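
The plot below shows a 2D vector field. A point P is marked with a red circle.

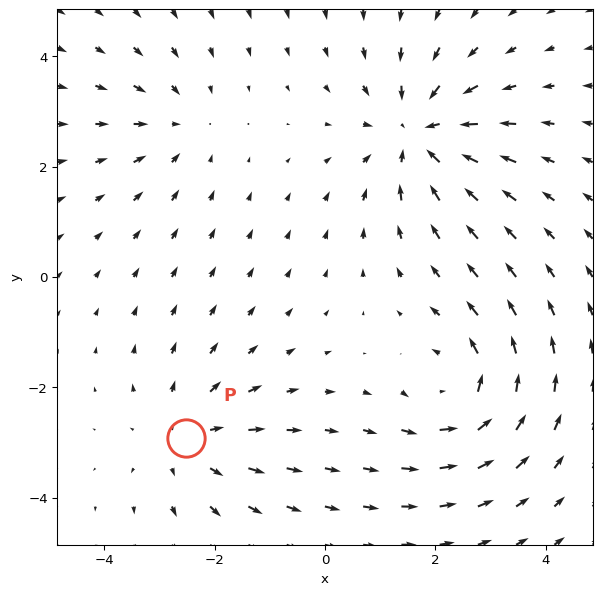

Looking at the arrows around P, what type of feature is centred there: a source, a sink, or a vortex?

At P (-2.5, -2.9) the arrows spread outward. Divergence about +3, curl ≈0 — positive divergence with near-zero curl is a source.

source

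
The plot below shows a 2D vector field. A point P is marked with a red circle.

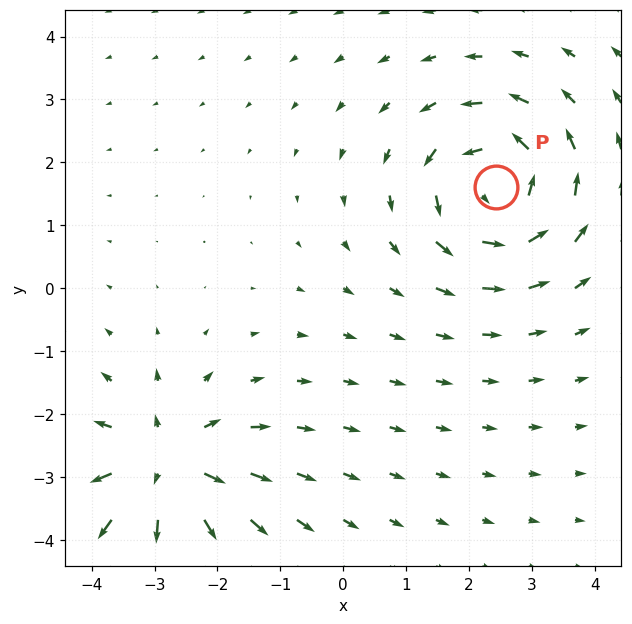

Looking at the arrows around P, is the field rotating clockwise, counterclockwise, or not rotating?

Near P at (2.4, 1.6) the arrows circulate counterclockwise. The curl (z-component) there is about +5; positive curl means counterclockwise rotation.

counterclockwise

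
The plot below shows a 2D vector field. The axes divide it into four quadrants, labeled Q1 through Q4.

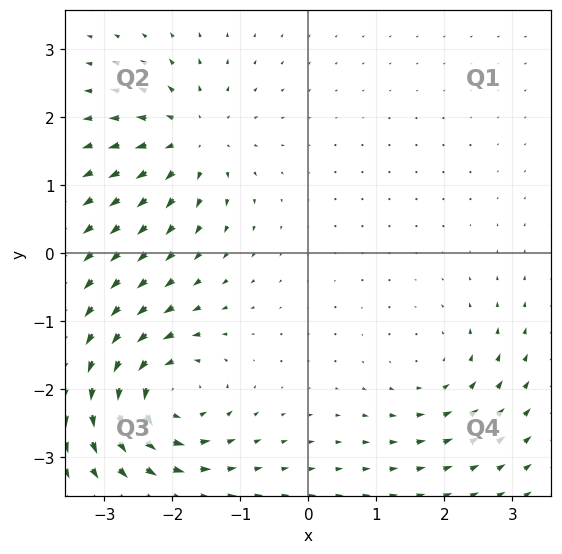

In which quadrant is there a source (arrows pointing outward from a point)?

Q2

The source sits at approximately (-1.7, 1.7), which lies in quadrant Q2. The divergence there is about +4, positive as expected for a source.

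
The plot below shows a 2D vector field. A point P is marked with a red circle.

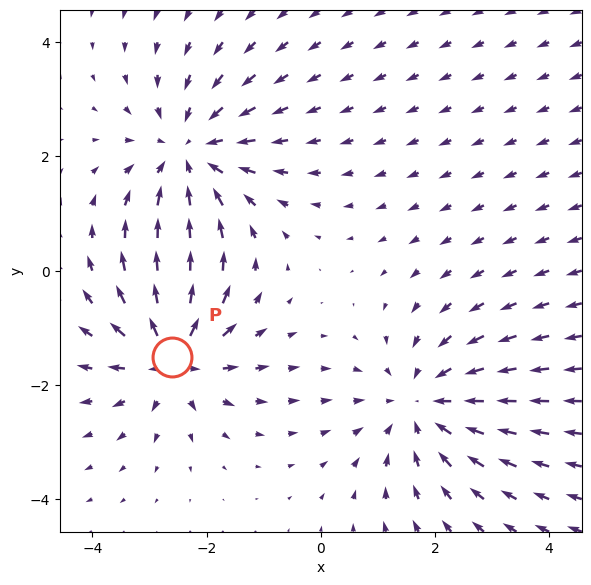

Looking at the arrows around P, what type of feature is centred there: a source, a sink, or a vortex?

source

At P (-2.6, -1.5) the arrows spread outward. Divergence about +4, curl ≈0 — positive divergence with near-zero curl is a source.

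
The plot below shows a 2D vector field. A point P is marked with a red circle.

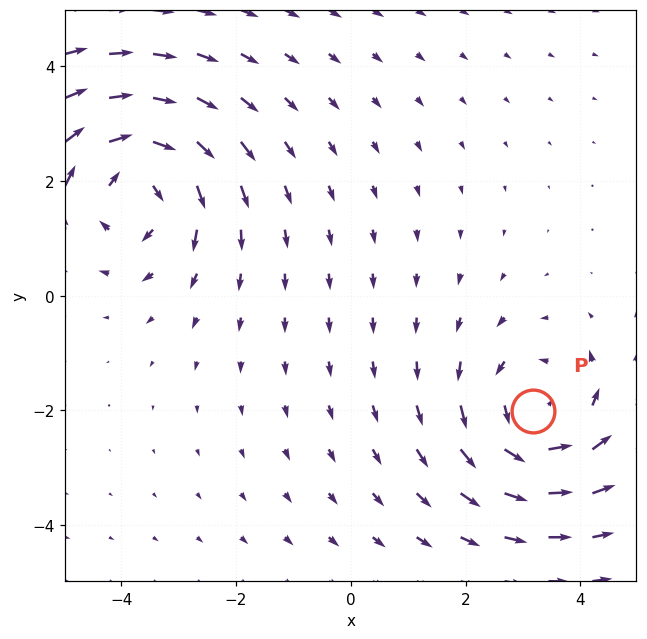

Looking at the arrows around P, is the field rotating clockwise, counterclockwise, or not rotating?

counterclockwise

Near P at (3.2, -2.0) the arrows circulate counterclockwise. The curl (z-component) there is about +2; positive curl means counterclockwise rotation.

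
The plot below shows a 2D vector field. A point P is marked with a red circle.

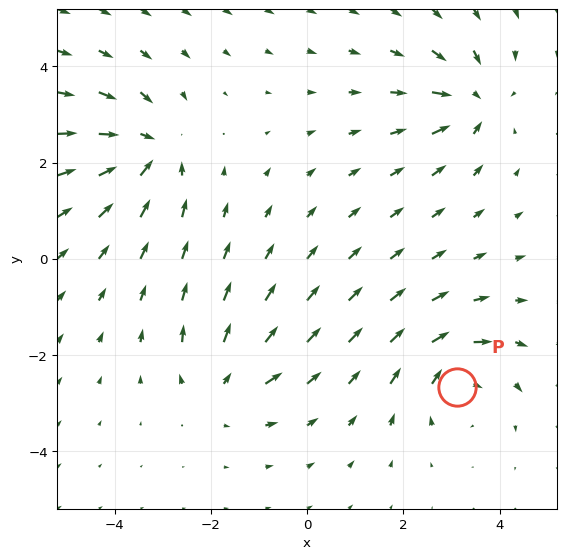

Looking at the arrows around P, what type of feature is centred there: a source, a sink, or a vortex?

At P (3.1, -2.7) the arrows circulate clockwise. Divergence ≈0, curl about -4 — near-zero divergence with nonzero curl is a vortex.

vortex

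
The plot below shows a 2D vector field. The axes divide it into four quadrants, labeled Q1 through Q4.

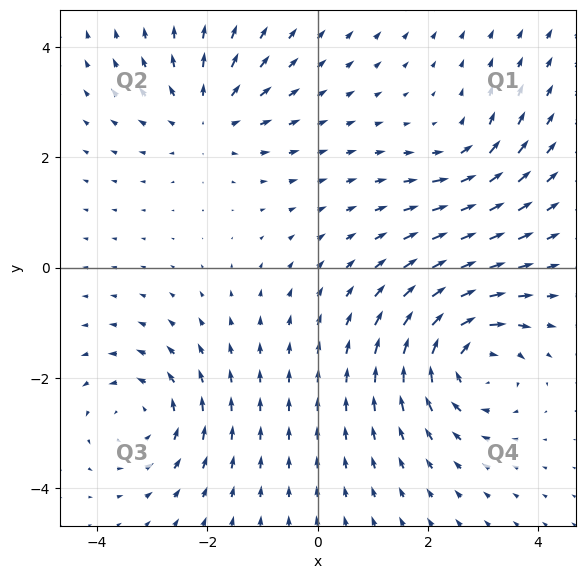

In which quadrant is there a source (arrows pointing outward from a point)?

Q2

The source sits at approximately (-2.0, 2.7), which lies in quadrant Q2. The divergence there is about +4, positive as expected for a source.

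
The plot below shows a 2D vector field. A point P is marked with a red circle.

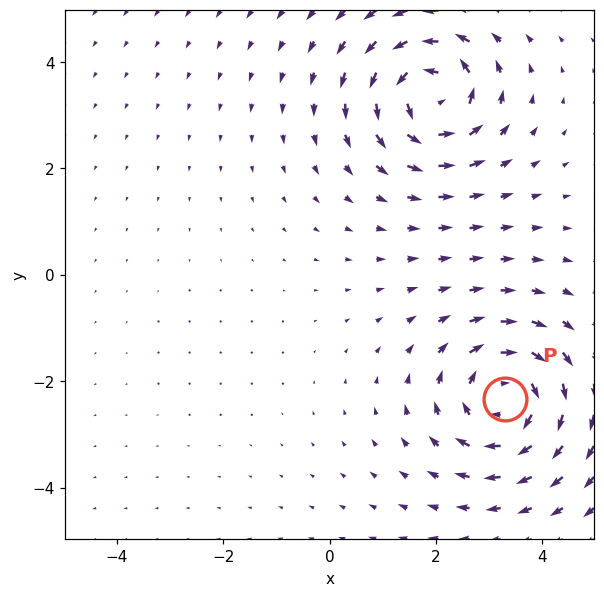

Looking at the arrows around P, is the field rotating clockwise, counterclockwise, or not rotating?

Near P at (3.3, -2.3) the arrows circulate clockwise. The curl (z-component) there is about -4; negative curl means clockwise rotation.

clockwise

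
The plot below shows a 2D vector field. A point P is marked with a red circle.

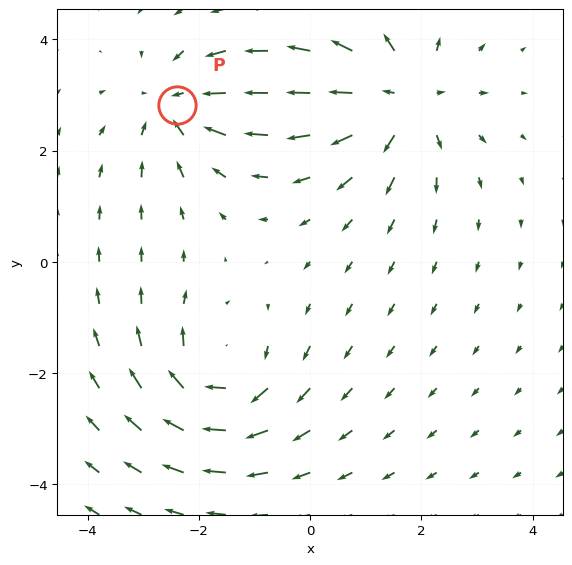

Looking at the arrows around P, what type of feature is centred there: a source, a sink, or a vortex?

At P (-2.4, 2.8) the arrows converge inward. Divergence about -4, curl ≈0 — negative divergence with near-zero curl is a sink.

sink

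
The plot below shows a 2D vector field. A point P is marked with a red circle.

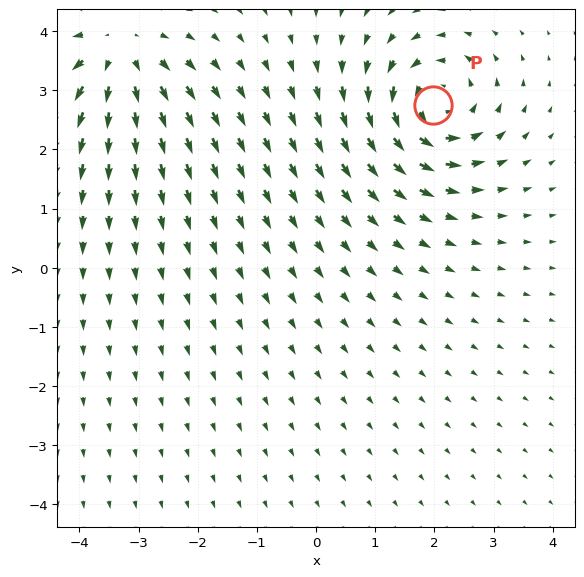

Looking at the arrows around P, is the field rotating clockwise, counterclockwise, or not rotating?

Near P at (2.0, 2.8) the arrows circulate counterclockwise. The curl (z-component) there is about +6; positive curl means counterclockwise rotation.

counterclockwise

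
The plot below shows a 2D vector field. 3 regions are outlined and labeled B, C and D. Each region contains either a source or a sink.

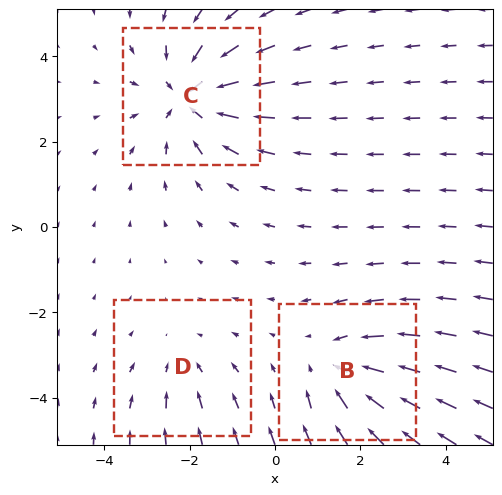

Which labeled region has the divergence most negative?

Divergence at each region's feature centre — B: about -3, C: about -4, D: about -2. Region C is most negative.

C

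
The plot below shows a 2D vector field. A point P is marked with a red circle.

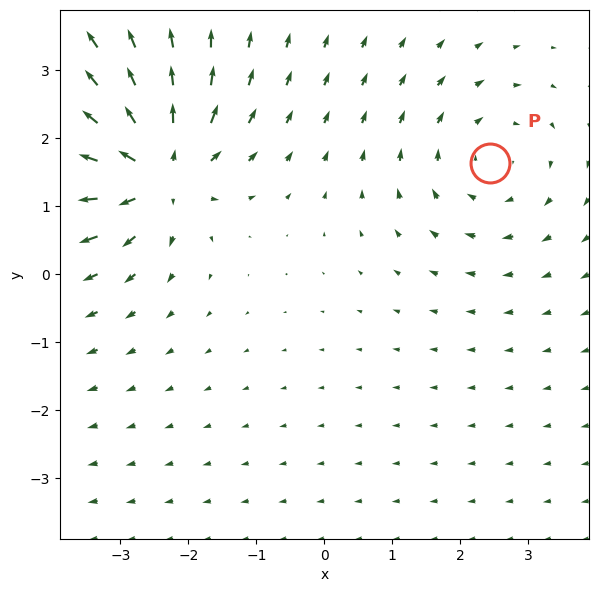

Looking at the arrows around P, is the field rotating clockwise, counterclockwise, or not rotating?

clockwise

Near P at (2.4, 1.6) the arrows circulate clockwise. The curl (z-component) there is about -2; negative curl means clockwise rotation.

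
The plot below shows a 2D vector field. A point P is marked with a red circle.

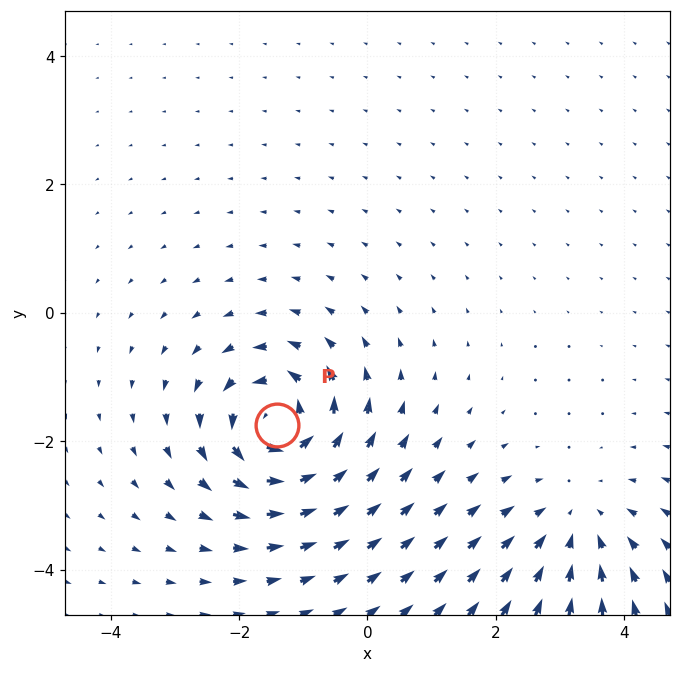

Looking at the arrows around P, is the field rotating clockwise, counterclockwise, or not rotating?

Near P at (-1.4, -1.7) the arrows circulate counterclockwise. The curl (z-component) there is about +7; positive curl means counterclockwise rotation.

counterclockwise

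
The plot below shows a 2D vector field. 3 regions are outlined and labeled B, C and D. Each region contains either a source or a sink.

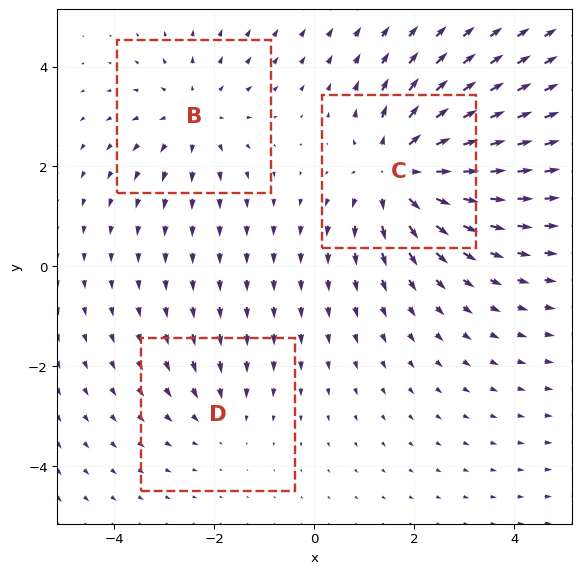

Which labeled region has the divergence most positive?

C

Divergence at each region's feature centre — B: about +3, C: about +4, D: about -2. Region C is most positive.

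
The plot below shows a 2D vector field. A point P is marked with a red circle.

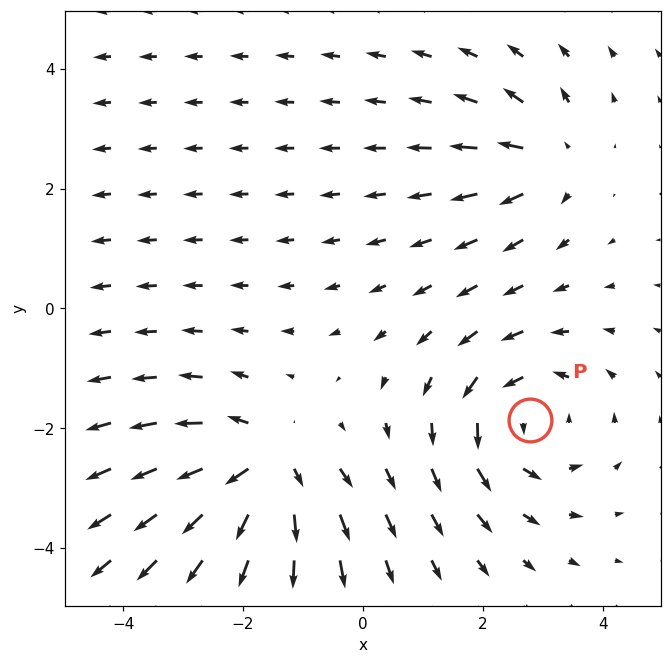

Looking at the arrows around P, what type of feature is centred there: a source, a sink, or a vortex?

vortex

At P (2.8, -1.9) the arrows circulate counterclockwise. Divergence ≈0, curl about +4 — near-zero divergence with nonzero curl is a vortex.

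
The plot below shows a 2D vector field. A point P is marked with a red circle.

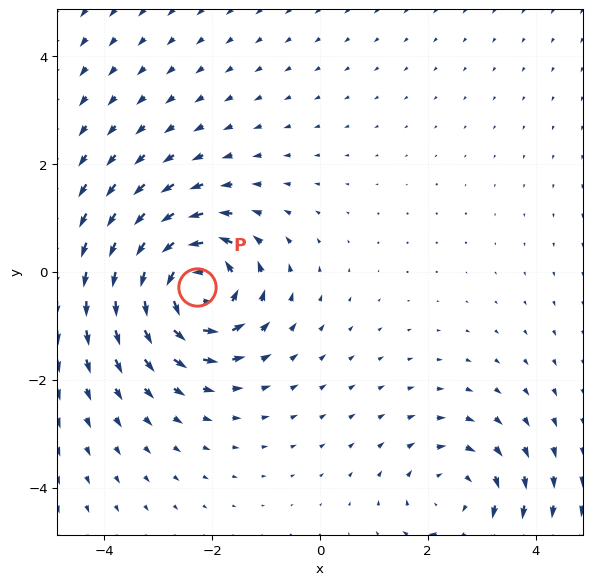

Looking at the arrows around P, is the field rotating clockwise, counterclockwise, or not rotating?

Near P at (-2.3, -0.3) the arrows circulate counterclockwise. The curl (z-component) there is about +5; positive curl means counterclockwise rotation.

counterclockwise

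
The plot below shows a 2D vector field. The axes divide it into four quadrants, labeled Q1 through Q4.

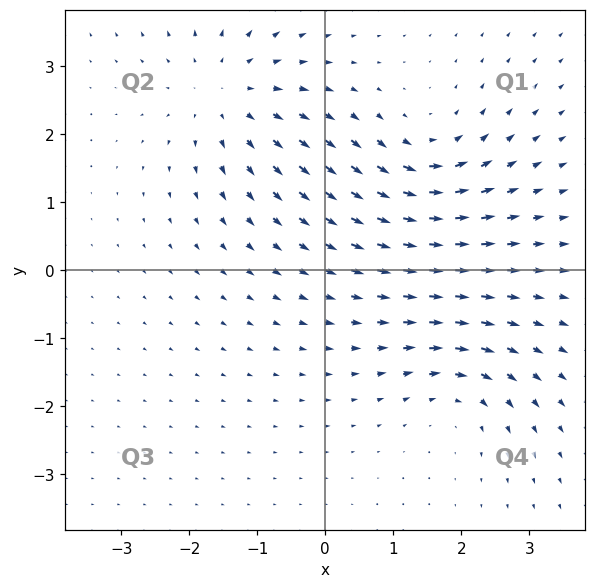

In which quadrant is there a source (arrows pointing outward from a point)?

The source sits at approximately (-1.4, 2.6), which lies in quadrant Q2. The divergence there is about +4, positive as expected for a source.

Q2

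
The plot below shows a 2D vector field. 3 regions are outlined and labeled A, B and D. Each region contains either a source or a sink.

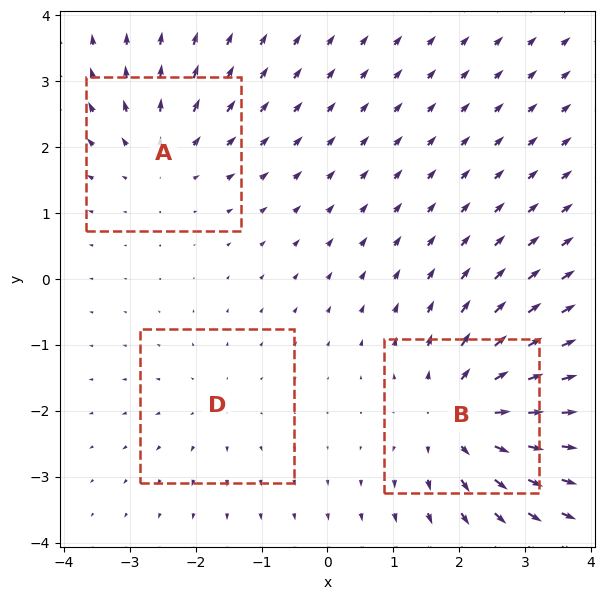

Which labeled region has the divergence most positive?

Divergence at each region's feature centre — A: about +3, B: about +5, D: about +2. Region B is most positive.

B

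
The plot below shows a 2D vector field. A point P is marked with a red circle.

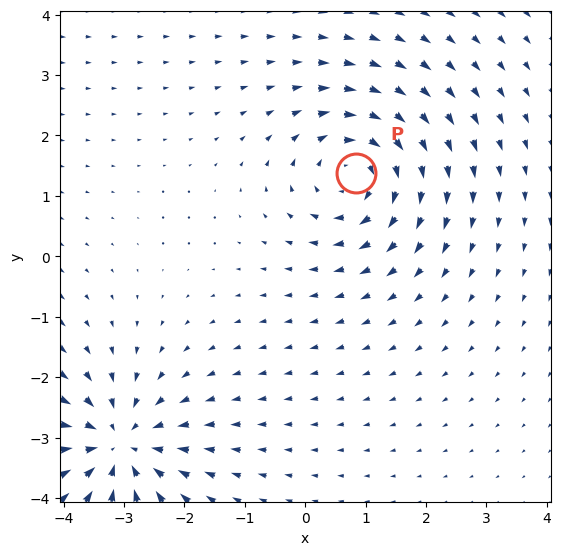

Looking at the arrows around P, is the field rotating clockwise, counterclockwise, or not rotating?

clockwise

Near P at (0.8, 1.4) the arrows circulate clockwise. The curl (z-component) there is about -3; negative curl means clockwise rotation.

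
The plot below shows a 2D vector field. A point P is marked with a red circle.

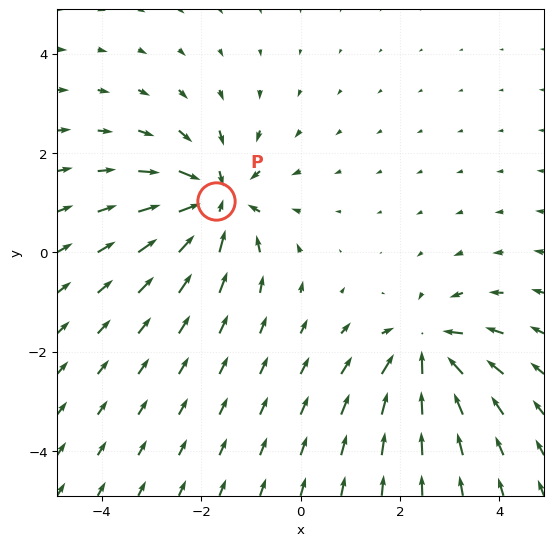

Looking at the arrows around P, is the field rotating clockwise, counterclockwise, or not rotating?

not rotating

Near P at (-1.7, 1.0) the arrows show no circulation. The curl there is ≈0.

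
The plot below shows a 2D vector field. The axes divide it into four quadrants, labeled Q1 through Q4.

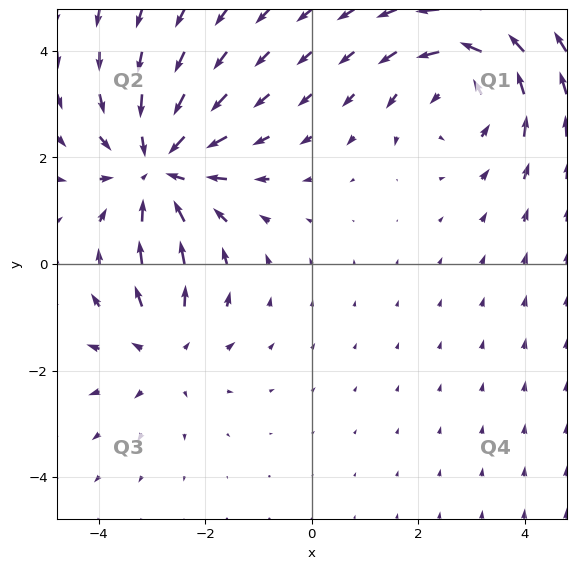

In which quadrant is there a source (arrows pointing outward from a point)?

Q3

The source sits at approximately (-2.8, -1.6), which lies in quadrant Q3. The divergence there is about +3, positive as expected for a source.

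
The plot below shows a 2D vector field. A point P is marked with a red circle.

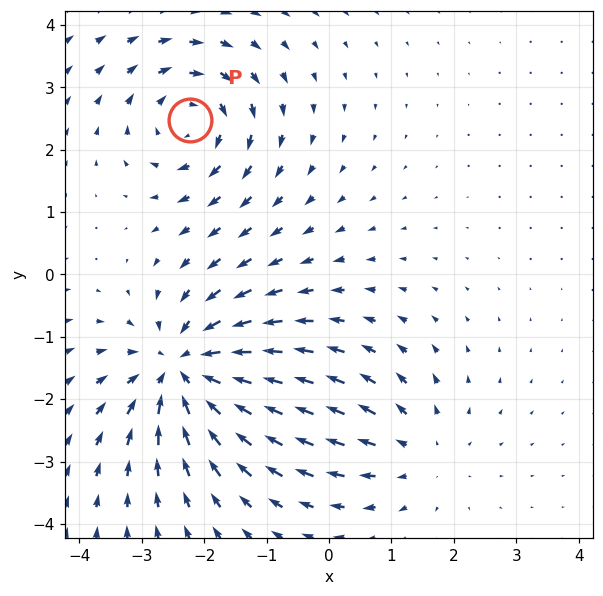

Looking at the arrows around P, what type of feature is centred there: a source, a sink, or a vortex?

At P (-2.2, 2.5) the arrows circulate clockwise. Divergence ≈0, curl about -4 — near-zero divergence with nonzero curl is a vortex.

vortex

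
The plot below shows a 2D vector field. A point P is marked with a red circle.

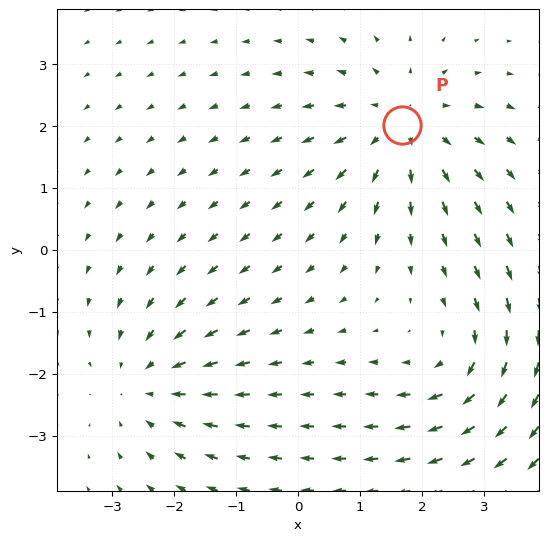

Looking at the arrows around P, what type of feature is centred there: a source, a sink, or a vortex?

At P (1.7, 2.0) the arrows spread outward. Divergence about +4, curl ≈0 — positive divergence with near-zero curl is a source.

source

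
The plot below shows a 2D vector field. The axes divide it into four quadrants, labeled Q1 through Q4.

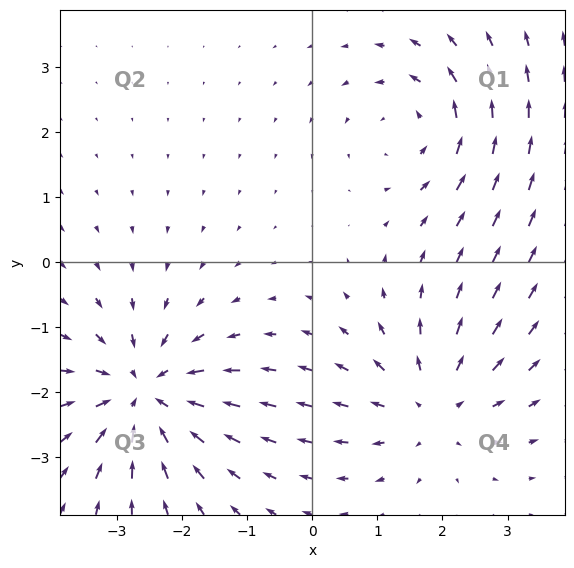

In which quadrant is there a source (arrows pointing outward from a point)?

The source sits at approximately (1.8, -2.2), which lies in quadrant Q4. The divergence there is about +3, positive as expected for a source.

Q4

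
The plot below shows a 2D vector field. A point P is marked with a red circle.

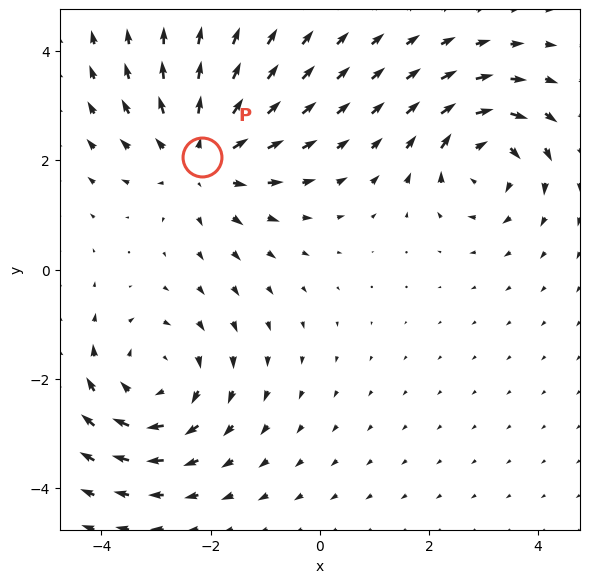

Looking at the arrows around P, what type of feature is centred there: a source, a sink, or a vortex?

At P (-2.2, 2.1) the arrows spread outward. Divergence about +4, curl ≈0 — positive divergence with near-zero curl is a source.

source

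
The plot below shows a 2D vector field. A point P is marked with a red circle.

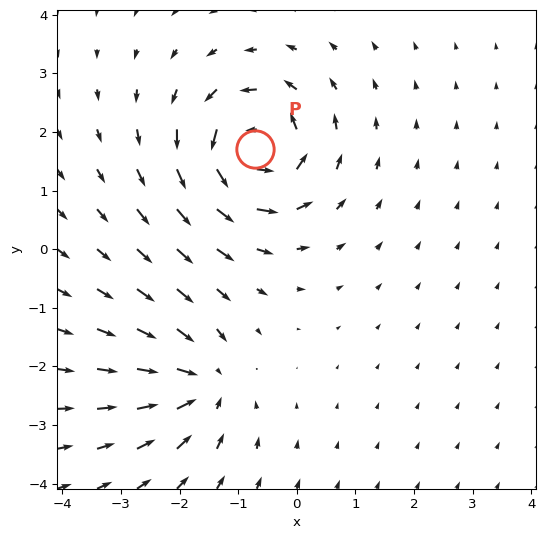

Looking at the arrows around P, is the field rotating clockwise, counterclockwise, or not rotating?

counterclockwise

Near P at (-0.7, 1.7) the arrows circulate counterclockwise. The curl (z-component) there is about +5; positive curl means counterclockwise rotation.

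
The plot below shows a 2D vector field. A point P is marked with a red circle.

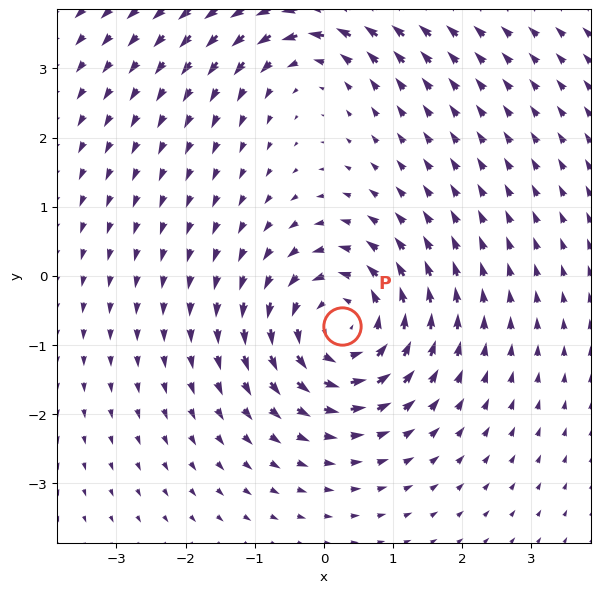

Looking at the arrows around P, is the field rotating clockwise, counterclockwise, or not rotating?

Near P at (0.3, -0.7) the arrows circulate counterclockwise. The curl (z-component) there is about +5; positive curl means counterclockwise rotation.

counterclockwise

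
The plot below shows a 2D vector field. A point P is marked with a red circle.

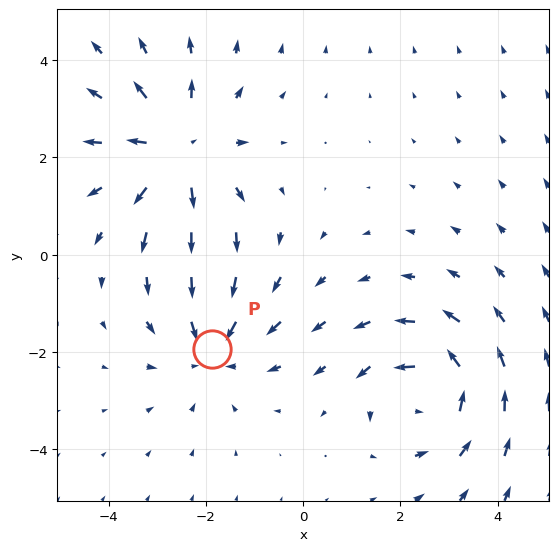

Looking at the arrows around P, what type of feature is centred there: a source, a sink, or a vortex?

sink

At P (-1.9, -1.9) the arrows converge inward. Divergence about -3, curl ≈0 — negative divergence with near-zero curl is a sink.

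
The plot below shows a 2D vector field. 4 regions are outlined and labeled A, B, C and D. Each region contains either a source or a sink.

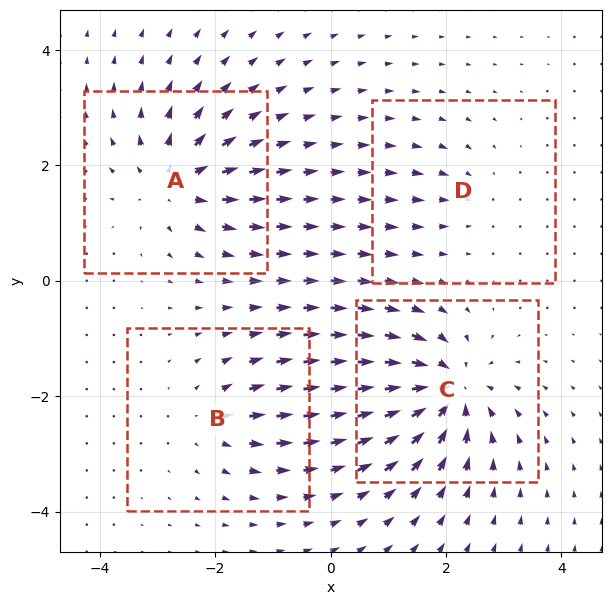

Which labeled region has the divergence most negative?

Divergence at each region's feature centre — A: about +6, B: about +4, C: about -8, D: about -3. Region C is most negative.

C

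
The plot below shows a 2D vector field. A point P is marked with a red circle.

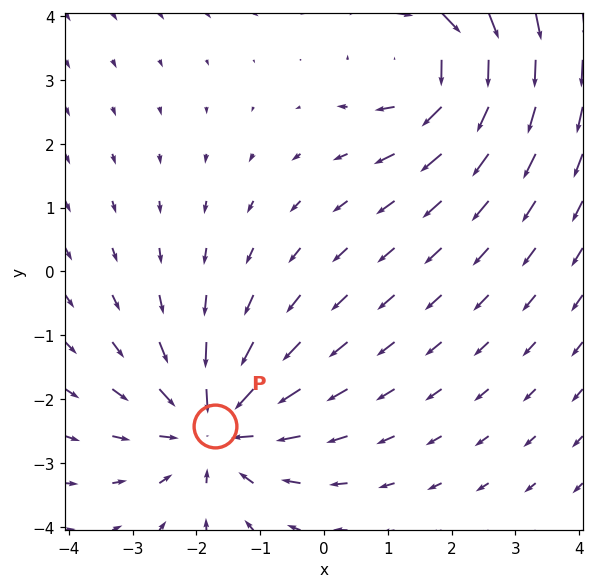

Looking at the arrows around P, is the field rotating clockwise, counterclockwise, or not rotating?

not rotating

Near P at (-1.7, -2.4) the arrows show no circulation. The curl there is ≈0.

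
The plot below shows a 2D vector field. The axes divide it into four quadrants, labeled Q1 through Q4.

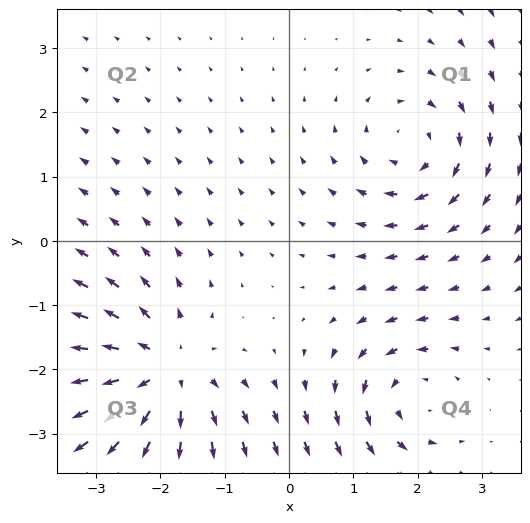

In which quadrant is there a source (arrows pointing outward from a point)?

Q3

The source sits at approximately (-2.0, -2.0), which lies in quadrant Q3. The divergence there is about +5, positive as expected for a source.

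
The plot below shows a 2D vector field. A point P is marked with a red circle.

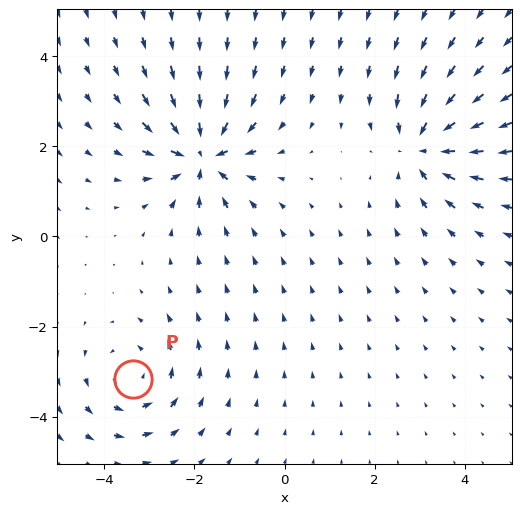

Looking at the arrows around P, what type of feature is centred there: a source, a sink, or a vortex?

vortex

At P (-3.4, -3.2) the arrows circulate counterclockwise. Divergence ≈0, curl about +3 — near-zero divergence with nonzero curl is a vortex.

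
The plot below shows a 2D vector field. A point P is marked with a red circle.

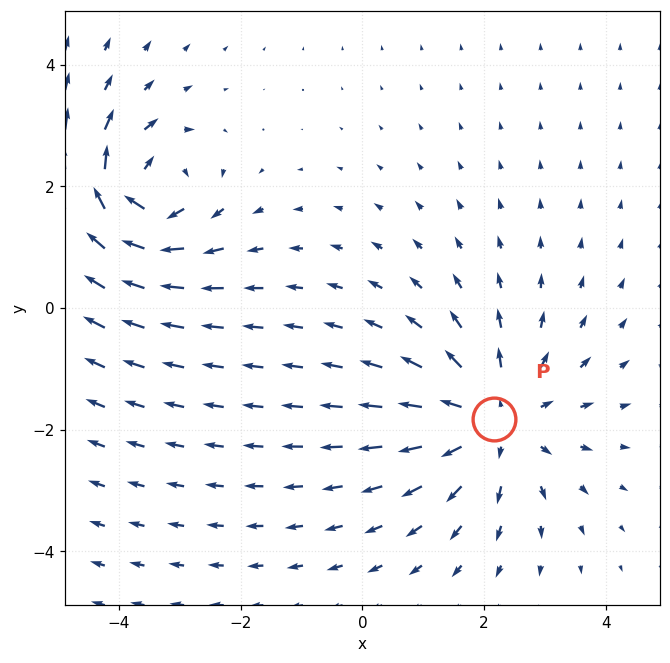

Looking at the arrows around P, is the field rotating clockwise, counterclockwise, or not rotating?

not rotating

Near P at (2.2, -1.8) the arrows show no circulation. The curl there is ≈0.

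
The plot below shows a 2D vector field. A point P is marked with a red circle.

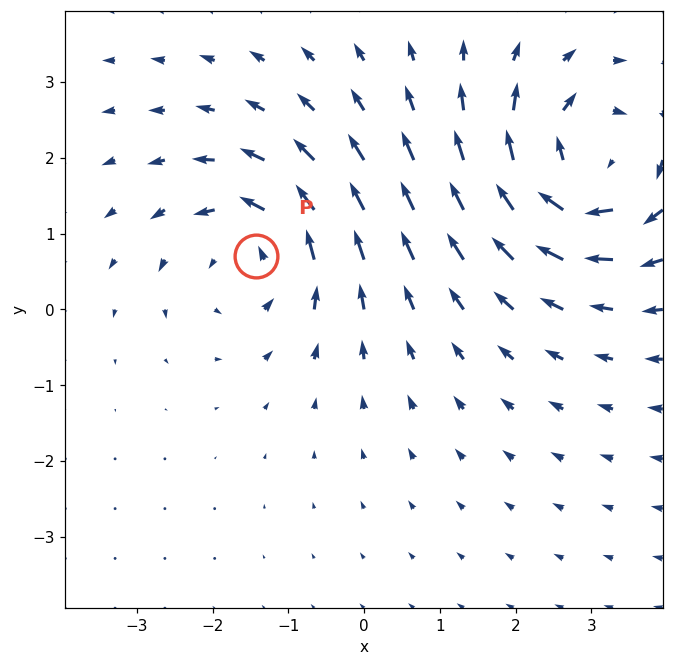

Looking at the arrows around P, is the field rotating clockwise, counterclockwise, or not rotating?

Near P at (-1.4, 0.7) the arrows circulate counterclockwise. The curl (z-component) there is about +4; positive curl means counterclockwise rotation.

counterclockwise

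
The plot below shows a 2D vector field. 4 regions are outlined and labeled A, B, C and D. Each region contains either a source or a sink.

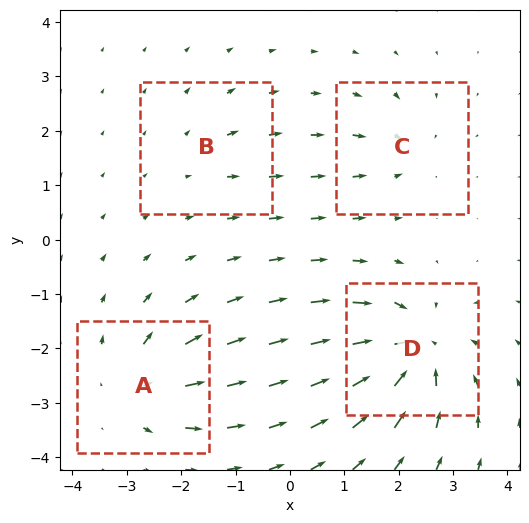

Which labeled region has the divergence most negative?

D

Divergence at each region's feature centre — A: about +6, B: about +2, C: about -4, D: about -9. Region D is most negative.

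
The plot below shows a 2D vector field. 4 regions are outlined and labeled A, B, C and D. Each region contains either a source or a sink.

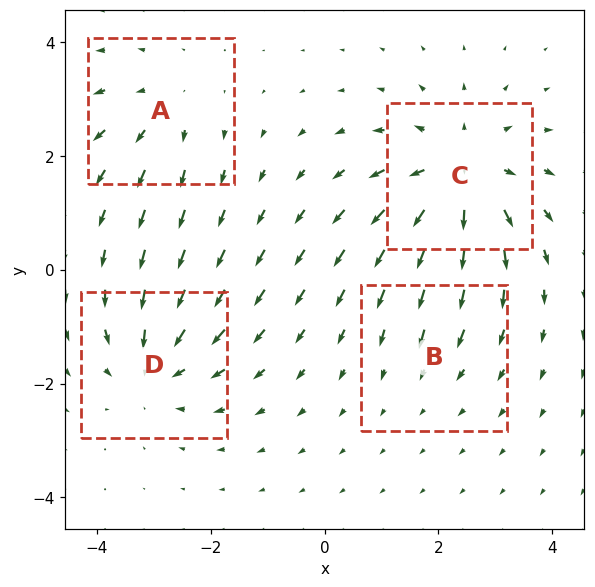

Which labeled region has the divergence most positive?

Divergence at each region's feature centre — A: about +3, B: about -2, C: about +6, D: about -4. Region C is most positive.

C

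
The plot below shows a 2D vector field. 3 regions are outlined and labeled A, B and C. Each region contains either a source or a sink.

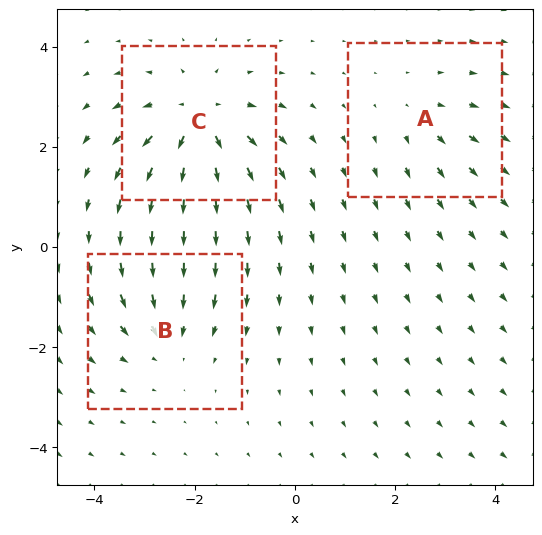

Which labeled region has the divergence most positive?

Divergence at each region's feature centre — A: about +2, B: about -3, C: about +5. Region C is most positive.

C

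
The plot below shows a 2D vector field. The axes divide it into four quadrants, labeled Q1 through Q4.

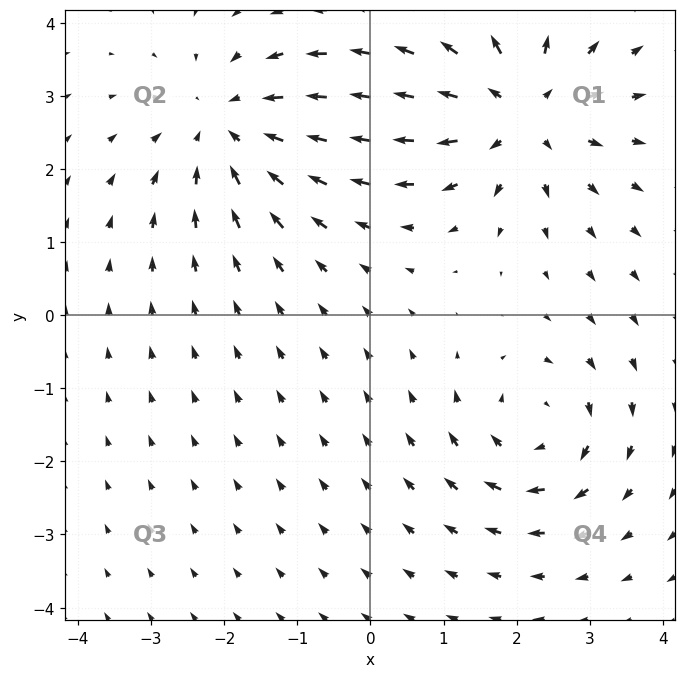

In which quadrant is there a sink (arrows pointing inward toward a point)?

Q2

The sink sits at approximately (-1.9, 2.6), which lies in quadrant Q2. The divergence there is about -4, negative as expected for a sink.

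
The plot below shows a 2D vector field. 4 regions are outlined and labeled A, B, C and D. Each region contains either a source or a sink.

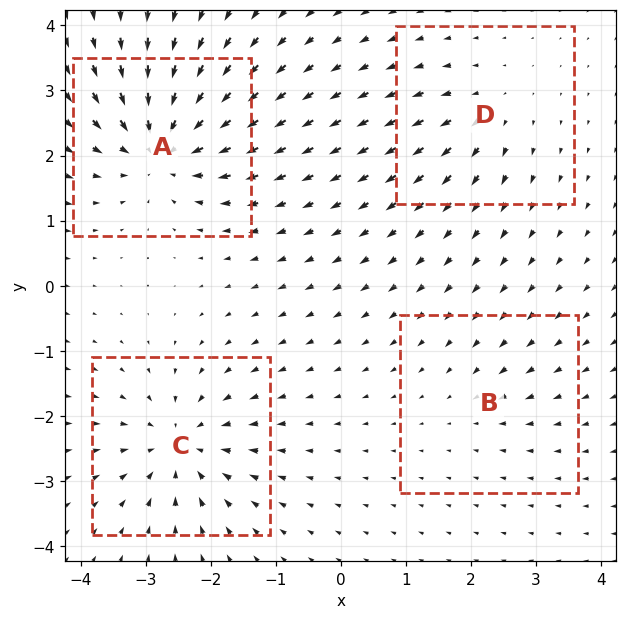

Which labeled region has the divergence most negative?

A

Divergence at each region's feature centre — A: about -8, B: about -2, C: about -6, D: about +4. Region A is most negative.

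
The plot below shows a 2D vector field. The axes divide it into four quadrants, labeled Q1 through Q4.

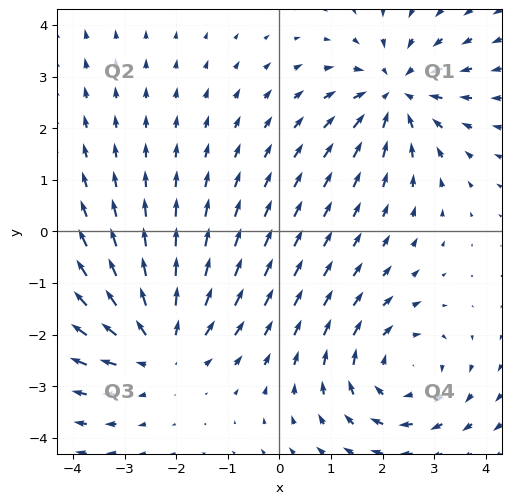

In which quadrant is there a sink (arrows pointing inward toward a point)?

The sink sits at approximately (2.2, 2.7), which lies in quadrant Q1. The divergence there is about -4, negative as expected for a sink.

Q1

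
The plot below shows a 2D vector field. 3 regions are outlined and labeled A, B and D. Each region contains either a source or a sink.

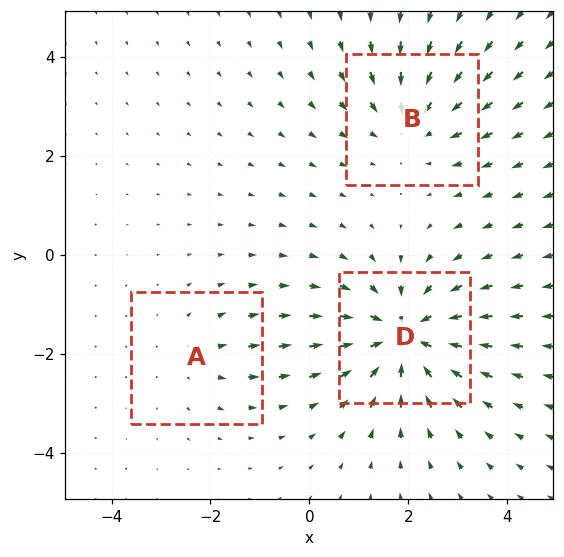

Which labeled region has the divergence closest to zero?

Divergence at each region's feature centre — A: about +2, B: about -3, D: about -5. Region A is closest to zero.

A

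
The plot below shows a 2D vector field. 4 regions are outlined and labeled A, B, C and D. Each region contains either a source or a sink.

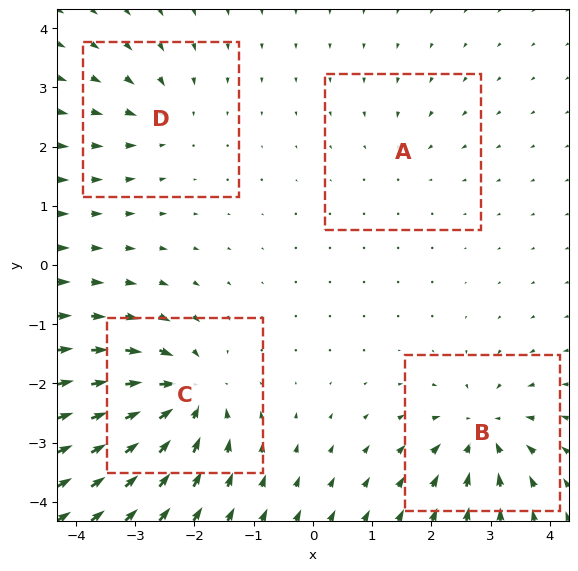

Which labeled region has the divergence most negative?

Divergence at each region's feature centre — A: about -2, B: about -6, C: about -8, D: about -4. Region C is most negative.

C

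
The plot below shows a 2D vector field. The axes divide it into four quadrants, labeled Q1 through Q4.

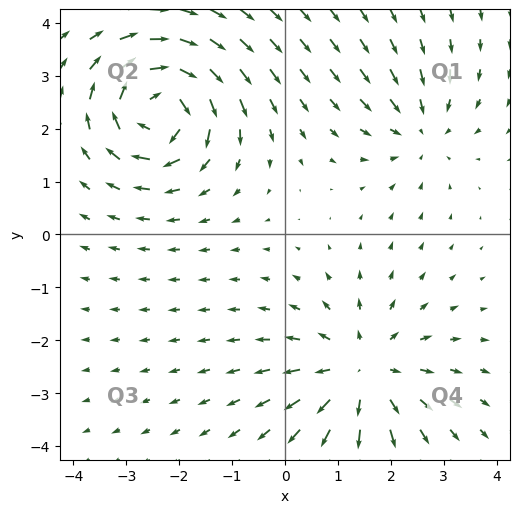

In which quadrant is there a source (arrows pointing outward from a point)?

The source sits at approximately (1.5, -2.6), which lies in quadrant Q4. The divergence there is about +4, positive as expected for a source.

Q4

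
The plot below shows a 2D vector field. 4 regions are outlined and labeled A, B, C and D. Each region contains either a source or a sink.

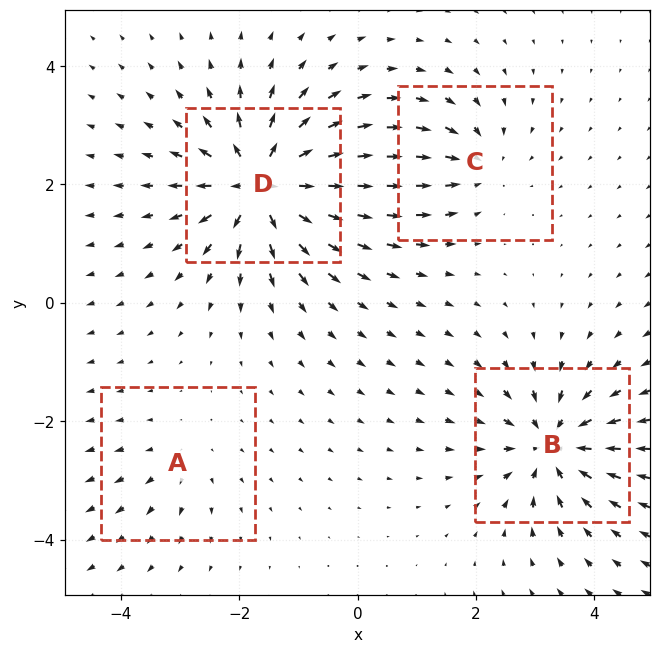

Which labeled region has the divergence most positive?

Divergence at each region's feature centre — A: about +3, B: about -6, C: about -4, D: about +9. Region D is most positive.

D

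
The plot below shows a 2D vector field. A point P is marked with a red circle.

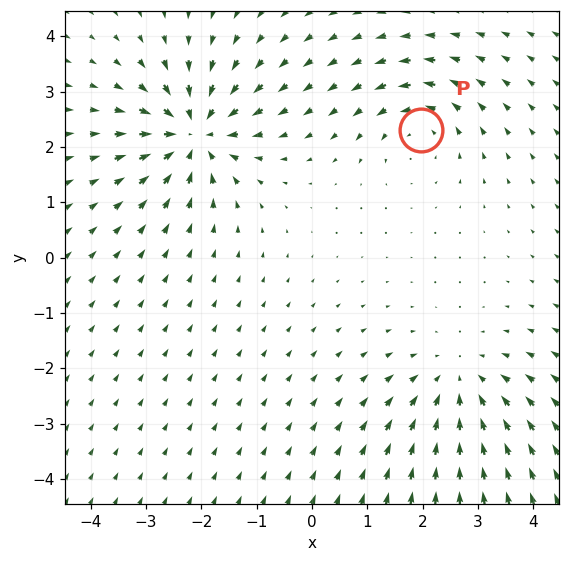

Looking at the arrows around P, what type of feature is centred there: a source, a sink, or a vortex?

vortex

At P (2.0, 2.3) the arrows circulate counterclockwise. Divergence ≈0, curl about +4 — near-zero divergence with nonzero curl is a vortex.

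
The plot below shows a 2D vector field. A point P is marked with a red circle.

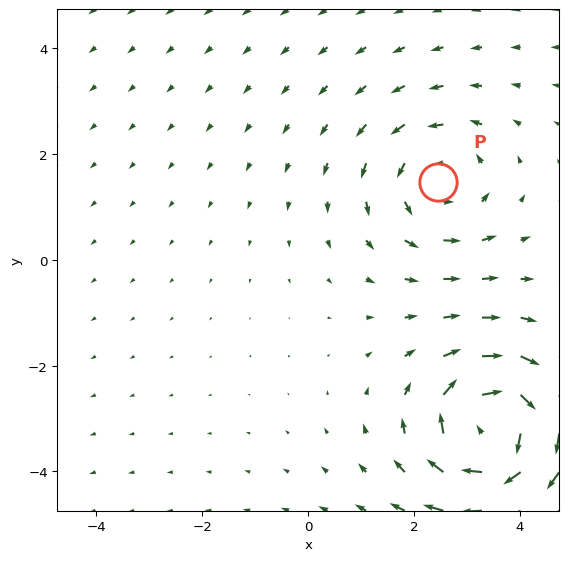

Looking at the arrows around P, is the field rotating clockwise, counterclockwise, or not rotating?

counterclockwise

Near P at (2.5, 1.5) the arrows circulate counterclockwise. The curl (z-component) there is about +3; positive curl means counterclockwise rotation.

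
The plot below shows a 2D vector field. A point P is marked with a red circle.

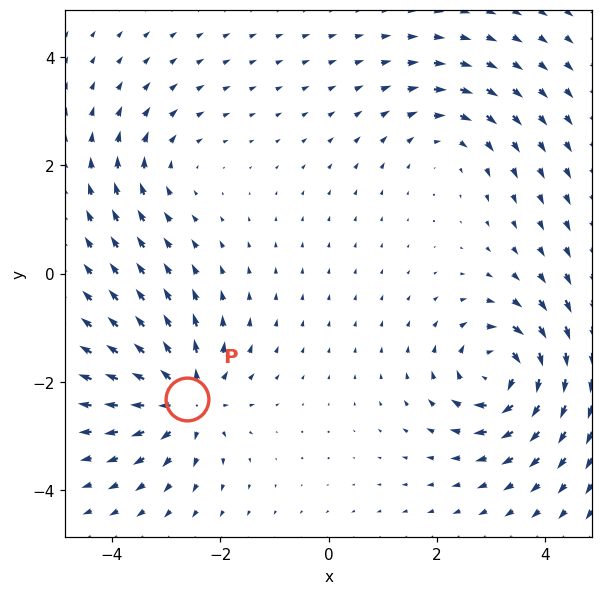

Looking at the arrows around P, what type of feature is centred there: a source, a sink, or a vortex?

At P (-2.6, -2.3) the arrows spread outward. Divergence about +6, curl ≈0 — positive divergence with near-zero curl is a source.

source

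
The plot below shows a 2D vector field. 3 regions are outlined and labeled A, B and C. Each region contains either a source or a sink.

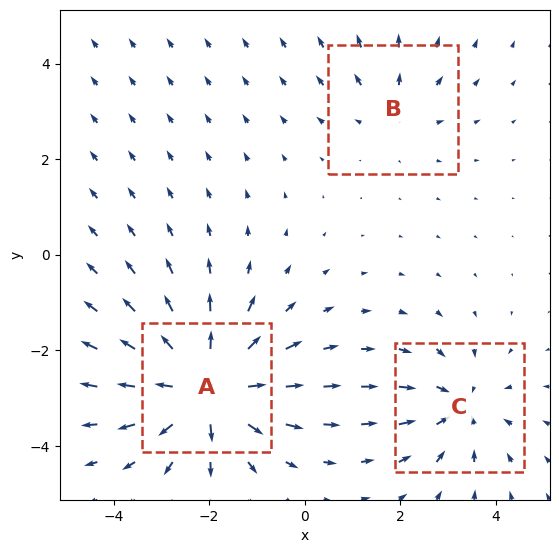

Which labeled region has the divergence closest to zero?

Divergence at each region's feature centre — A: about +5, B: about +2, C: about -3. Region B is closest to zero.

B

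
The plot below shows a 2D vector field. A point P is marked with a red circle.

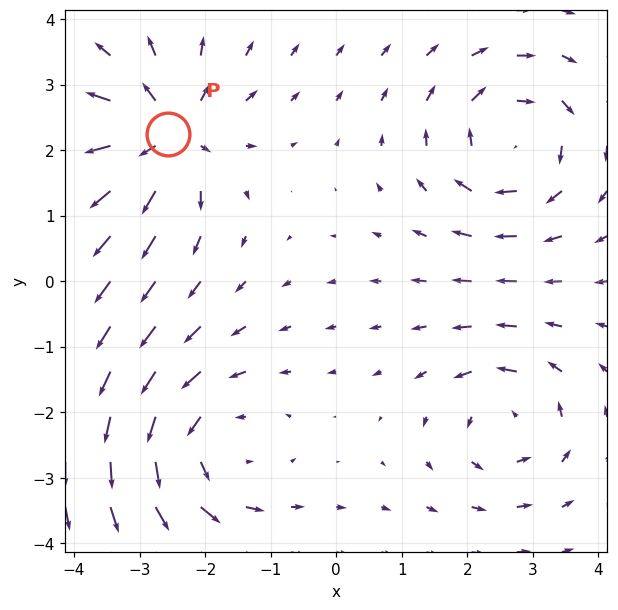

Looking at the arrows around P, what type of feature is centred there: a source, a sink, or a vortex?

source

At P (-2.6, 2.2) the arrows spread outward. Divergence about +6, curl ≈0 — positive divergence with near-zero curl is a source.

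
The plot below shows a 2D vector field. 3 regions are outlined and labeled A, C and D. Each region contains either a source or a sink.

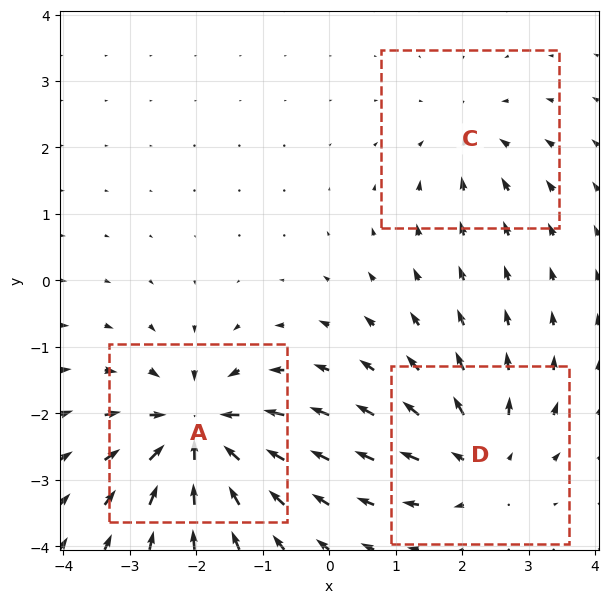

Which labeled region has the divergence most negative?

Divergence at each region's feature centre — A: about -5, C: about -2, D: about +4. Region A is most negative.

A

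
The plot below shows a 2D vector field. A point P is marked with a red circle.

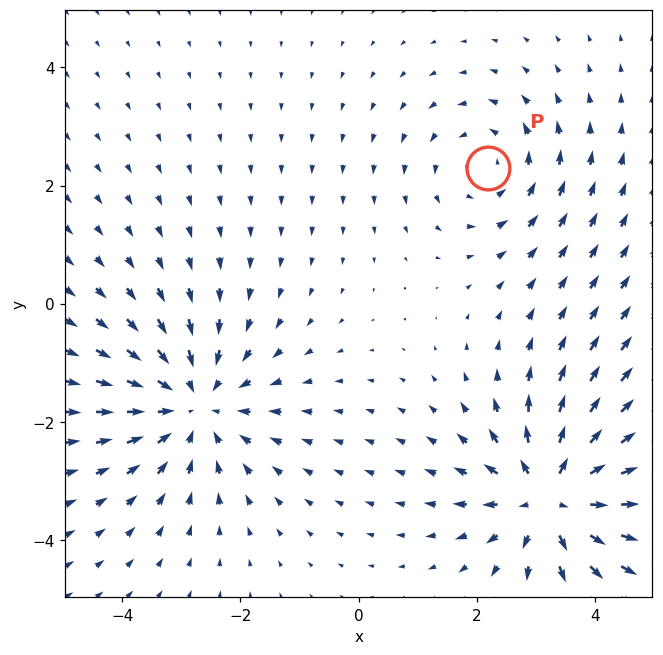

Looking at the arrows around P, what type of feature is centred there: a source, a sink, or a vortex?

vortex

At P (2.2, 2.3) the arrows circulate counterclockwise. Divergence ≈0, curl about +3 — near-zero divergence with nonzero curl is a vortex.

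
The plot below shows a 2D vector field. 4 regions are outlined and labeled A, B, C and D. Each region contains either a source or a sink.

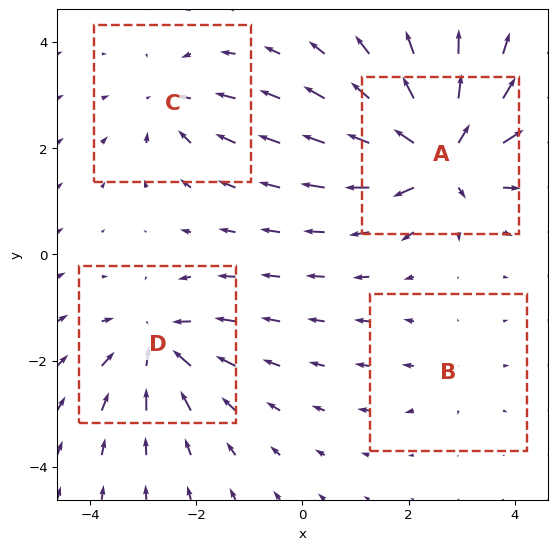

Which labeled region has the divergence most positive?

A

Divergence at each region's feature centre — A: about +8, B: about +2, C: about -4, D: about -6. Region A is most positive.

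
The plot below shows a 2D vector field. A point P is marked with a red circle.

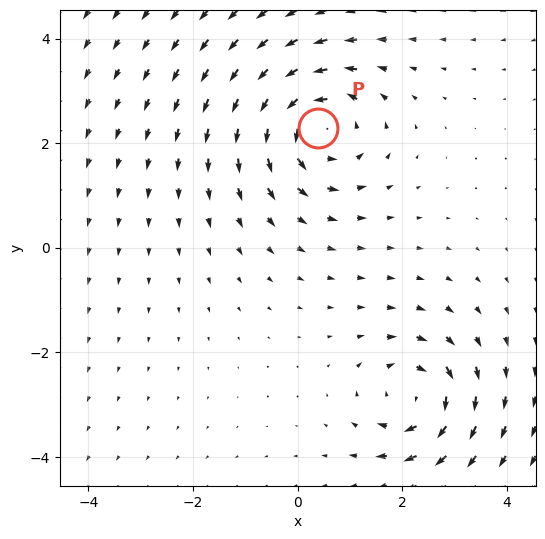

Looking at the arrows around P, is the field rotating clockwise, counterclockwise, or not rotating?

counterclockwise

Near P at (0.4, 2.3) the arrows circulate counterclockwise. The curl (z-component) there is about +4; positive curl means counterclockwise rotation.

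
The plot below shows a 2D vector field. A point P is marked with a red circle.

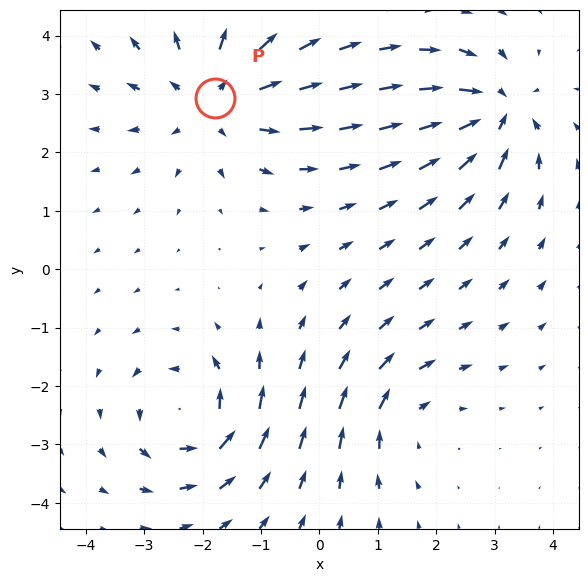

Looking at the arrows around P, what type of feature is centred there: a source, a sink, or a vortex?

At P (-1.8, 2.9) the arrows spread outward. Divergence about +4, curl ≈0 — positive divergence with near-zero curl is a source.

source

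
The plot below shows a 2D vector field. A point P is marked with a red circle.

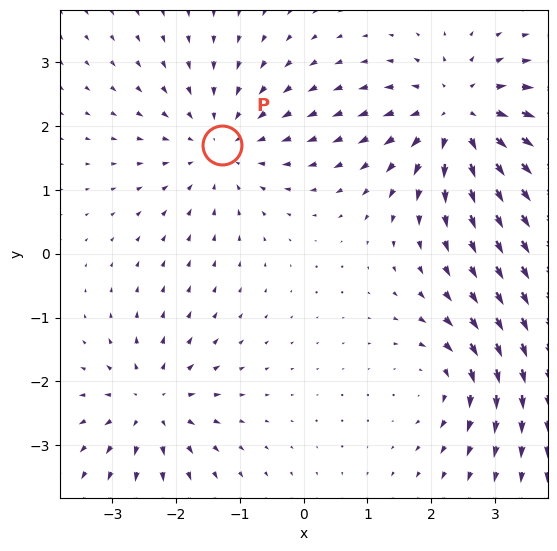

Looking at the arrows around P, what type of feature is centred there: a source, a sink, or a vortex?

sink

At P (-1.3, 1.7) the arrows converge inward. Divergence about -3, curl ≈0 — negative divergence with near-zero curl is a sink.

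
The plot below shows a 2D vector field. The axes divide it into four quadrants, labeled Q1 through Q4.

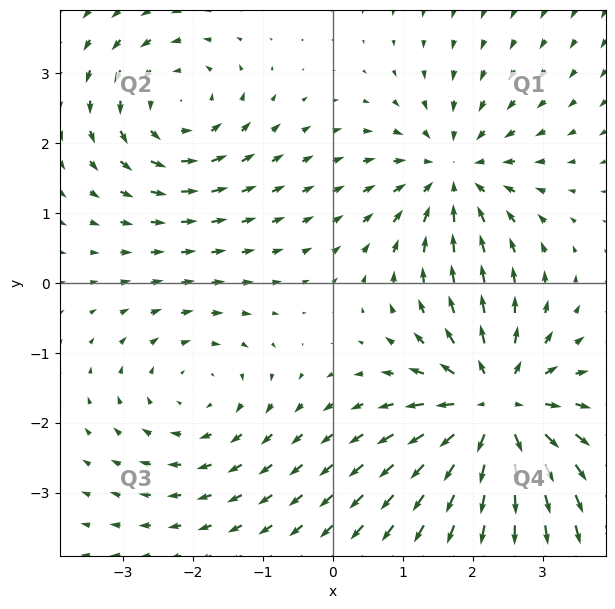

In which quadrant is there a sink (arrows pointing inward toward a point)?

The sink sits at approximately (1.7, 1.6), which lies in quadrant Q1. The divergence there is about -4, negative as expected for a sink.

Q1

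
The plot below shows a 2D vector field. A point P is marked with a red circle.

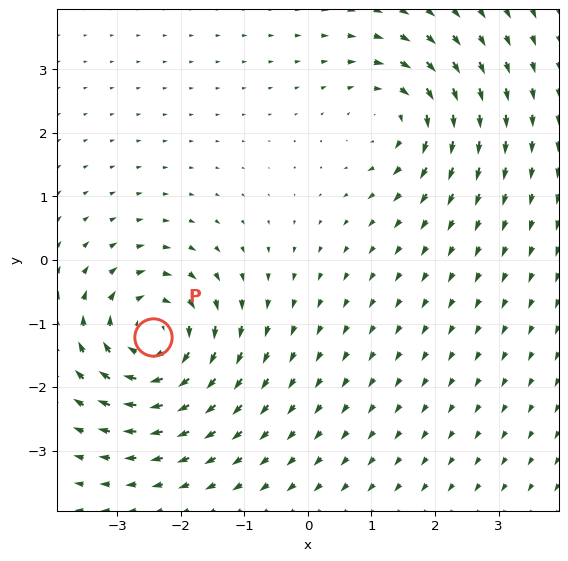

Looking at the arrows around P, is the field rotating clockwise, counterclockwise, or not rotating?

clockwise

Near P at (-2.4, -1.2) the arrows circulate clockwise. The curl (z-component) there is about -6; negative curl means clockwise rotation.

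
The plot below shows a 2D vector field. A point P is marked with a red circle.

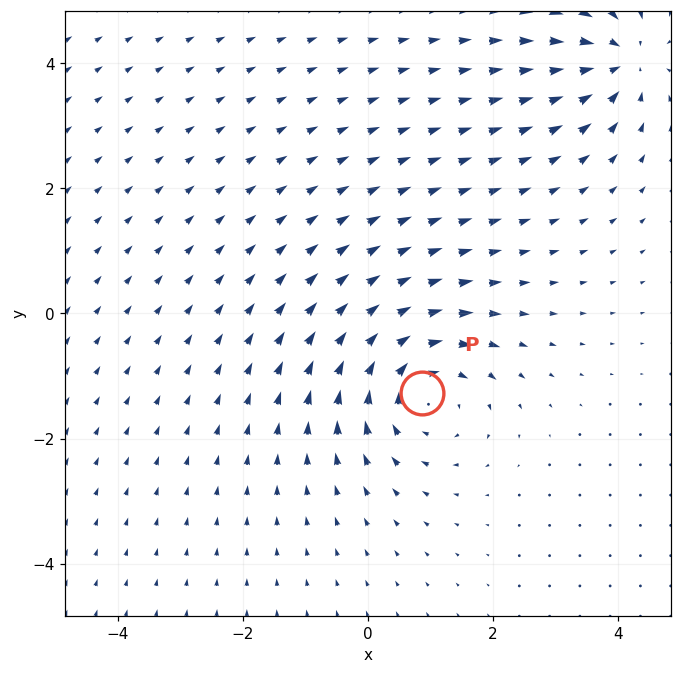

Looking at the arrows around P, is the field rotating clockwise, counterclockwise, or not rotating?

clockwise

Near P at (0.9, -1.3) the arrows circulate clockwise. The curl (z-component) there is about -4; negative curl means clockwise rotation.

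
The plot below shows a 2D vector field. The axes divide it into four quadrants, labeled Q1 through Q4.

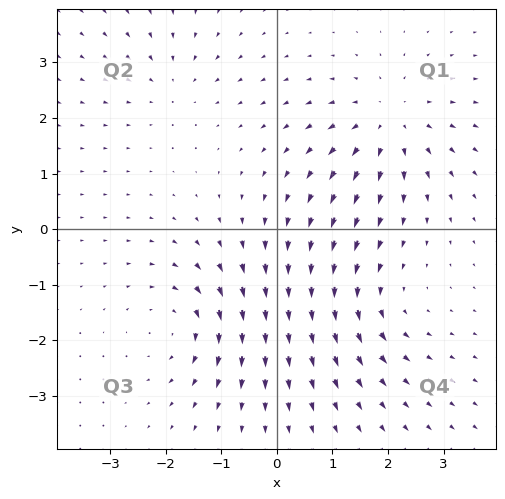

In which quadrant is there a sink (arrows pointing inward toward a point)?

Q2

The sink sits at approximately (-1.9, 2.7), which lies in quadrant Q2. The divergence there is about -3, negative as expected for a sink.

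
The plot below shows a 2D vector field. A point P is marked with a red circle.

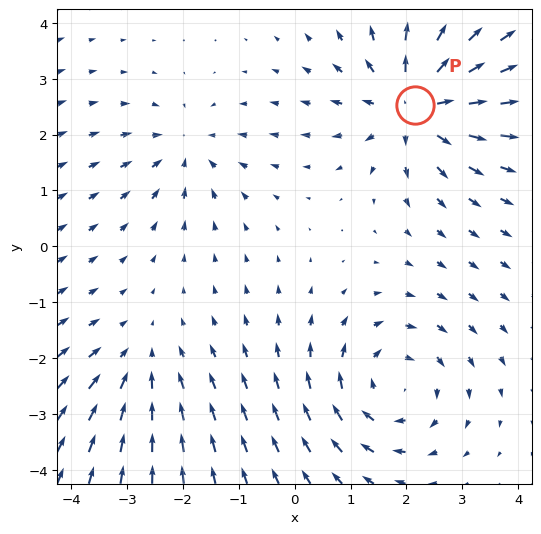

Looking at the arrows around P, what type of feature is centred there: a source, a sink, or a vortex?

At P (2.2, 2.5) the arrows spread outward. Divergence about +5, curl ≈0 — positive divergence with near-zero curl is a source.

source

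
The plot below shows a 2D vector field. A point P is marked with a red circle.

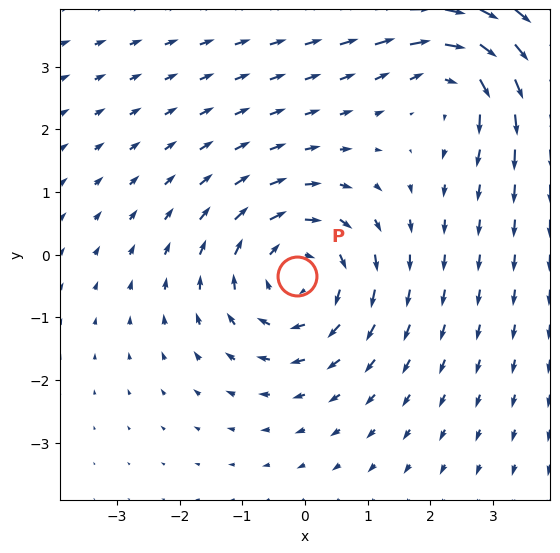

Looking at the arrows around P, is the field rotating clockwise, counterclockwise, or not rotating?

clockwise

Near P at (-0.1, -0.3) the arrows circulate clockwise. The curl (z-component) there is about -4; negative curl means clockwise rotation.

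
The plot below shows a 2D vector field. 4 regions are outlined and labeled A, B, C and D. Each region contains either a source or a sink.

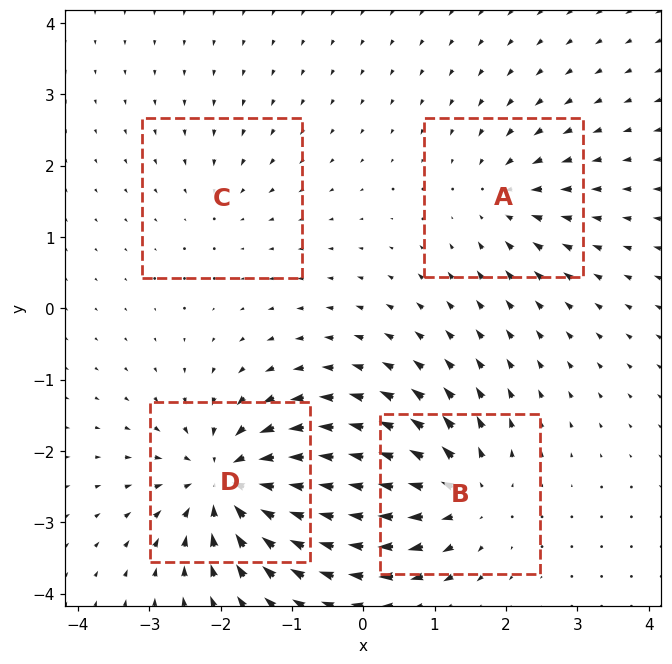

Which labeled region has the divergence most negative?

Divergence at each region's feature centre — A: about -4, B: about +7, C: about -3, D: about -9. Region D is most negative.

D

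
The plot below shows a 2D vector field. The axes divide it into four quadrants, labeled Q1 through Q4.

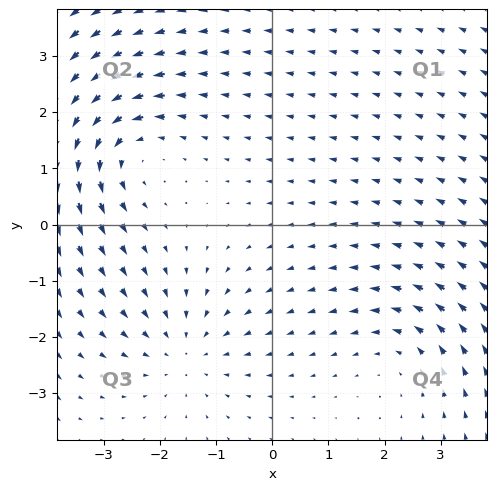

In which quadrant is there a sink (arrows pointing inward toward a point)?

The sink sits at approximately (-1.6, -2.2), which lies in quadrant Q3. The divergence there is about -3, negative as expected for a sink.

Q3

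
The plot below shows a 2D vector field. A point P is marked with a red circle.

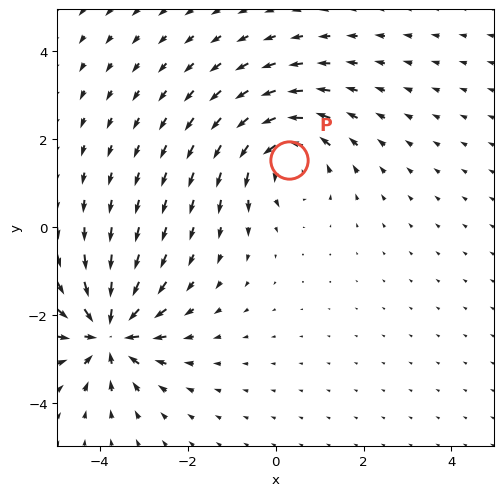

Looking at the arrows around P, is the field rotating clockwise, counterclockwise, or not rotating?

Near P at (0.3, 1.5) the arrows circulate counterclockwise. The curl (z-component) there is about +3; positive curl means counterclockwise rotation.

counterclockwise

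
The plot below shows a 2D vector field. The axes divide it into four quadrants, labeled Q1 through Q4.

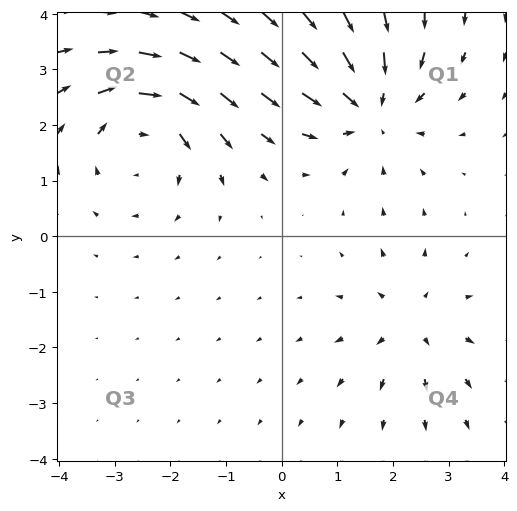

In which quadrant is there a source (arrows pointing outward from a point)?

The source sits at approximately (2.3, -1.6), which lies in quadrant Q4. The divergence there is about +3, positive as expected for a source.

Q4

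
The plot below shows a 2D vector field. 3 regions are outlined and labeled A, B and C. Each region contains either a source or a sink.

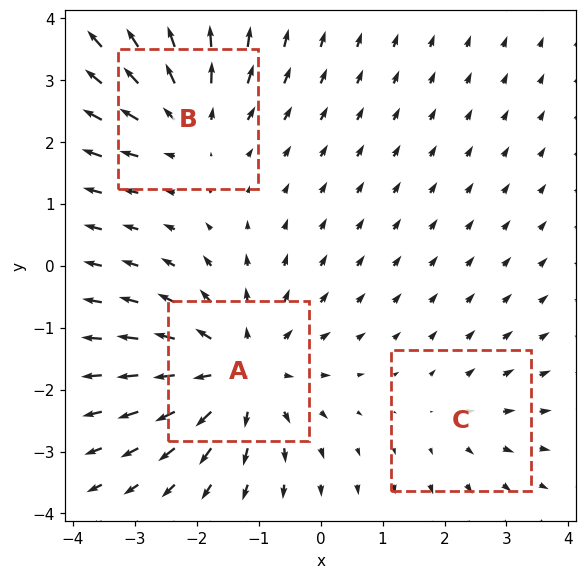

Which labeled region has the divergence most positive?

A

Divergence at each region's feature centre — A: about +4, B: about +3, C: about +2. Region A is most positive.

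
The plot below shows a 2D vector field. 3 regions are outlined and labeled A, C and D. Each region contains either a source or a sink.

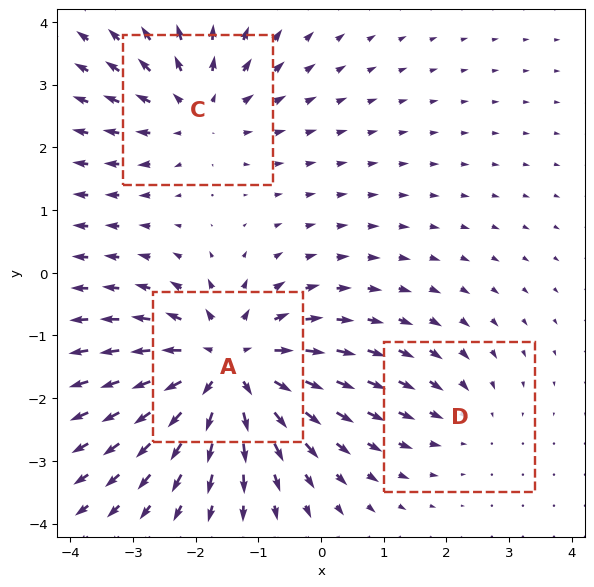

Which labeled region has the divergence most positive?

A

Divergence at each region's feature centre — A: about +5, C: about +3, D: about -2. Region A is most positive.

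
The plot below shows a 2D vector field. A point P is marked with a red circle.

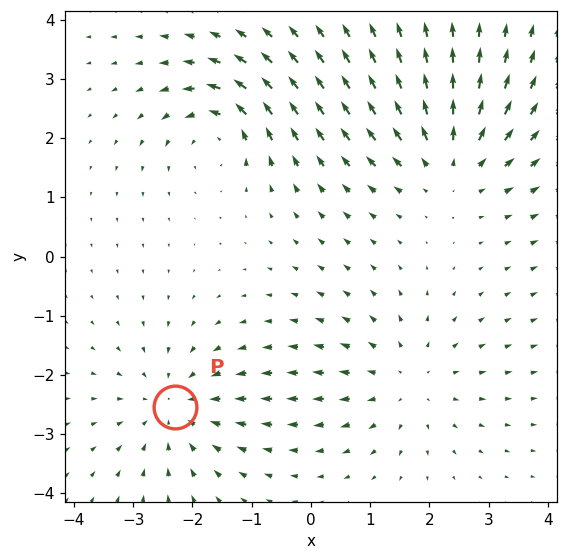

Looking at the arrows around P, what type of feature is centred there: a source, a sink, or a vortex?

sink

At P (-2.3, -2.5) the arrows converge inward. Divergence about -4, curl ≈0 — negative divergence with near-zero curl is a sink.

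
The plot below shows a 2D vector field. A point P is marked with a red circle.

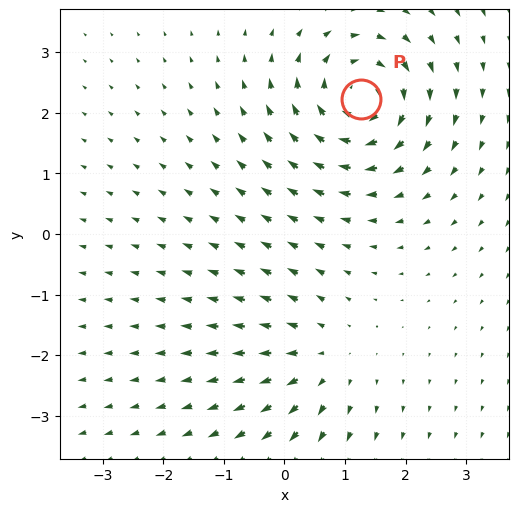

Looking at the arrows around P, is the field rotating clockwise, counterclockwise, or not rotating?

Near P at (1.3, 2.2) the arrows circulate clockwise. The curl (z-component) there is about -5; negative curl means clockwise rotation.

clockwise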